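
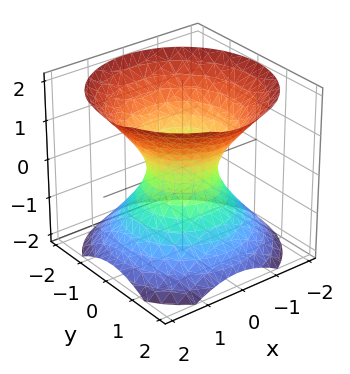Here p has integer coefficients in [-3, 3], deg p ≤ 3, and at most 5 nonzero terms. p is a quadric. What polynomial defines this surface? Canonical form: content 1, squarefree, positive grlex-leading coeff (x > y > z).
1. deg p = 2.
2. Symmetries: it's symmetric under z → −z, forcing even powers of z; the surface is invariant under rotation about z: p = q(x² + y², z).
3. Checking where it meets the axes: it misses every integer gridline on the z-axis; a circular section at z = 0 has radius between 0 and 1.
4. Fitting integer coefficients to these (and the overall shape) gives p.

3*x^2 + 3*y^2 - 3*z^2 - 2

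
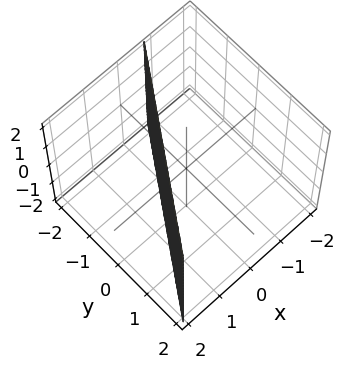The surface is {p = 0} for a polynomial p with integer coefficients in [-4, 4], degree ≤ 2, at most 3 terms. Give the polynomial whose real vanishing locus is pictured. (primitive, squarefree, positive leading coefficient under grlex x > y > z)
3*x - 2*y - 2

The degree is 1 — the surface is flat (a plane).
From the visible intercepts: the surface avoids every integer z-axis point in the box; it meets the y-axis at y = -1 (among the integer gridlines).
Assembling these constraints gives the stated polynomial.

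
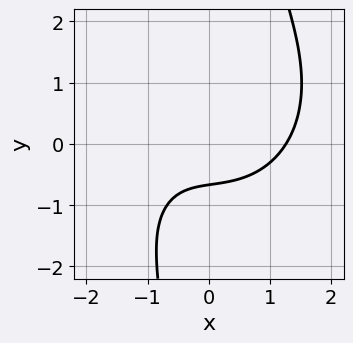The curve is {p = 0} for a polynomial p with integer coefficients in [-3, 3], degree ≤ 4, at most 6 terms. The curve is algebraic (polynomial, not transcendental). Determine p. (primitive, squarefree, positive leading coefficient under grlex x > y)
1. The degree is 3 — no degree-2 curve has this shape.
2. Putting this together gives p.

x^3 + x*y^2 - 3*y - 2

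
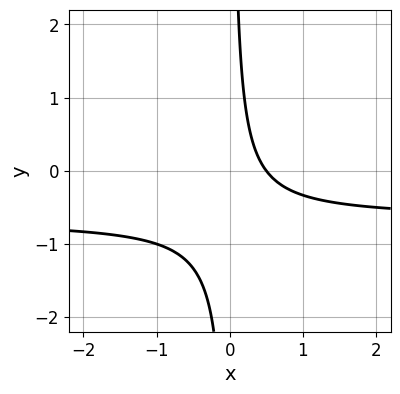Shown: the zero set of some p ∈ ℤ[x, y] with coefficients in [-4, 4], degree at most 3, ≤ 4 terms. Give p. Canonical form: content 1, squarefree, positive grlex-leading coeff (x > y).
3*x*y + 2*x - 1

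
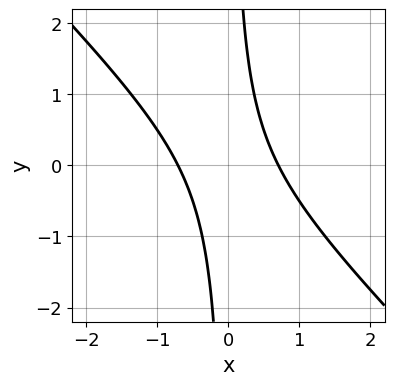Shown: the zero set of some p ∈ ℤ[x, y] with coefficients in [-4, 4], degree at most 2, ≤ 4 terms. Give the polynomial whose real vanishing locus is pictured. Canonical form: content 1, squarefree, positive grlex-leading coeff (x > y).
(a) The degree is 2 — a generic line meets the curve in up to 2 points.
(b) Reading off the gridlines: it misses every integer gridline on the y-axis.
(c) Solving for integer coefficients yields p as stated.

2*x^2 + 2*x*y - 1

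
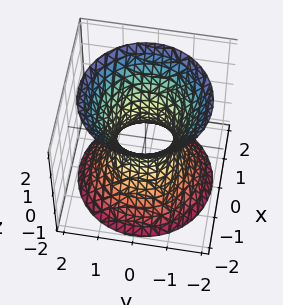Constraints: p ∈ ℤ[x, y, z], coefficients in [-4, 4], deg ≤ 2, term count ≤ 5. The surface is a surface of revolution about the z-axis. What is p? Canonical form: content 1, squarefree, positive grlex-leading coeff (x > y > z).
First, deg p = 2.
Then, symmetries: the surface is invariant under rotation about z: p = q(x² + y², z).
Then, from the visible intercepts: a circular section at z = -1 has radius between 1 and 2; it misses every integer gridline on the z-axis.
Finally, matching integer coefficients to the picture gives p.

3*x^2 + 3*y^2 - 2*z^2 - 2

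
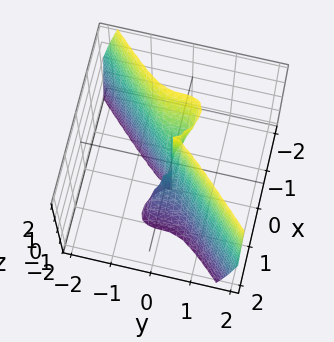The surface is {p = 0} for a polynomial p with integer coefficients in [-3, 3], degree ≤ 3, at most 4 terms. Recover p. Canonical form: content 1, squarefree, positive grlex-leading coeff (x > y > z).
First, degree: a generic line meets the surface in up to 3 points, so deg p = 3.
Then, observable constraints: one x-axis crossing is at x = 0; the visible z-axis segment lies entirely on the surface; it meets the y-axis at y = 0 (among the integer gridlines).
Finally, fitting integer coefficients to these (and the overall shape) gives p.

2*x^3 + x^2*z - 2*y^3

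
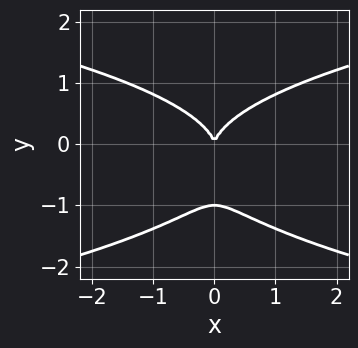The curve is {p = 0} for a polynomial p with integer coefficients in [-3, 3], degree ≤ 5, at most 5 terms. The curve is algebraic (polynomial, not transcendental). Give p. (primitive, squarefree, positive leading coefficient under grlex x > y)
First, deg p = 4. A generic line meets the curve in up to 4 points.
Then, symmetries: mirror symmetry x ↦ −x ⇒ only even powers of x.
Then, from the visible intercepts: it crosses the x-axis at the gridline x = 0; the y-axis gridline crossings are at y ∈ {-1, 0}.
Finally, the integer polynomial consistent with all of this is the stated p.

y^4 + y^3 - x^2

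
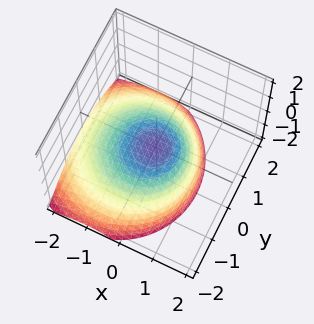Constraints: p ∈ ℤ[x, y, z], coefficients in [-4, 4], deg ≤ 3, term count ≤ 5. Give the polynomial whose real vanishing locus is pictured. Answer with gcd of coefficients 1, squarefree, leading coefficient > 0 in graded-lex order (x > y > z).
First, deg p = 2. The shape is more complex than any degree-1 surface.
Next, reading off the gridlines: one z-axis crossing is at z = 0; it crosses the x-axis at the gridline x = 0; it meets the y-axis at y = 0 (among the integer gridlines).
Finally, fitting integer coefficients to these (and the overall shape) gives p.

x^2 - x*z + y^2 + 2*z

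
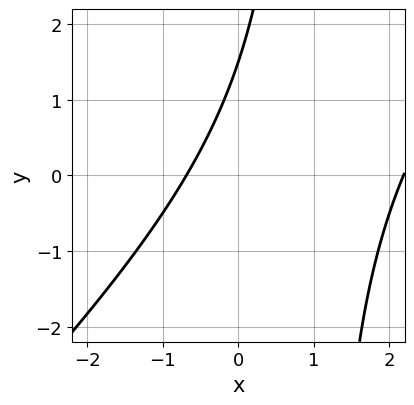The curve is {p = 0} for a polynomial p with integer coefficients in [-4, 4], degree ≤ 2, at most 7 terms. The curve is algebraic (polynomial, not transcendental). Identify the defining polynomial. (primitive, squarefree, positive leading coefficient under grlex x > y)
2*x^2 - 2*x*y - 3*x + 2*y - 3

The degree is 2 — no degree-1 curve has this shape.
The integer polynomial consistent with all of this is the stated p.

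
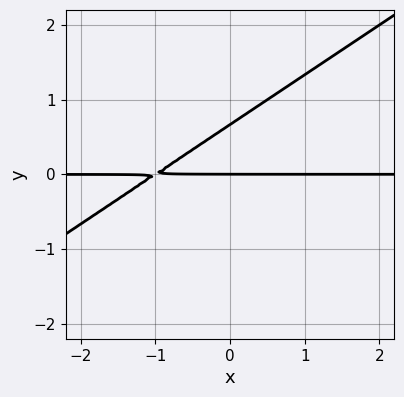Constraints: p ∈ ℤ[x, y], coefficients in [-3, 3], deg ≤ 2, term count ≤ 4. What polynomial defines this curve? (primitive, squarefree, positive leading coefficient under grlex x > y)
2*x*y - 3*y^2 + 2*y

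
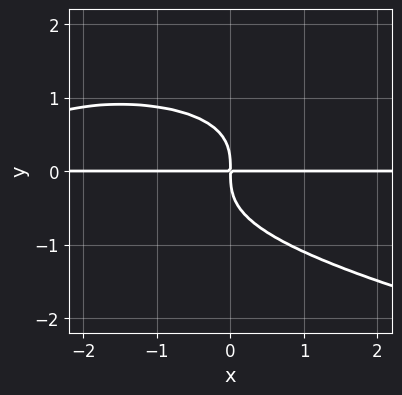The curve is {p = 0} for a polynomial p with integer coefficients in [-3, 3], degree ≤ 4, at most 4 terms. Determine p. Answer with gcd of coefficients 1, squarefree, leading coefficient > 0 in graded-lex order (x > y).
First, the degree is 4 — a generic line meets the curve in up to 4 points.
Next, observable constraints: every point of the x-axis in the box is on the curve.
Finally, matching integer coefficients to the picture gives p.

3*y^4 + x^2*y + 3*x*y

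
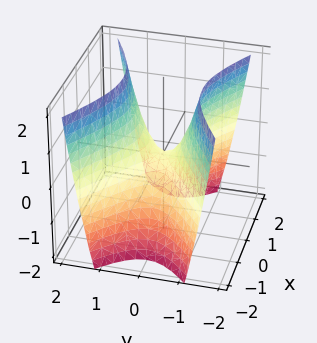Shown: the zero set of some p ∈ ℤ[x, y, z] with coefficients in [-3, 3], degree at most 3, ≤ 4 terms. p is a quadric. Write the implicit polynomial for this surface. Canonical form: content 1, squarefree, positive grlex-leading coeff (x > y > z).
x^2 - 2*y^2 + z

deg p = 2. A saddle surface; a quadric.
Symmetries: mirror symmetry x ↦ −x ⇒ only even powers of x; mirror symmetry y ↦ −y ⇒ only even powers of y.
Checking where it meets the axes: it crosses the x-axis at the gridline x = 0; it crosses the z-axis at the gridline z = 0; one y-axis crossing is at y = 0.
Fitting integer coefficients to these (and the overall shape) gives p.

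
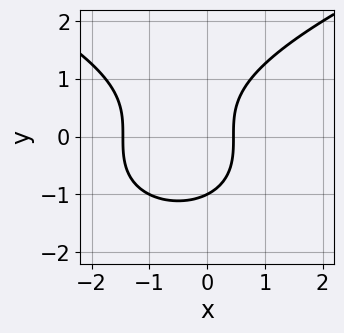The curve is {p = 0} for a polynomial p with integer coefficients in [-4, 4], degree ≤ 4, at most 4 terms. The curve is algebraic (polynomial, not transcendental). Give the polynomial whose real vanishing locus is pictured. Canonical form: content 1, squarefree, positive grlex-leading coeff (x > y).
2*y^3 - 3*x^2 - 3*x + 2

1. The degree is 3 — the shape is more complex than any degree-2 curve.
2. Observable constraints: it crosses the y-axis at the gridline y = -1.
3. Fitting integer coefficients to these (and the overall shape) gives p.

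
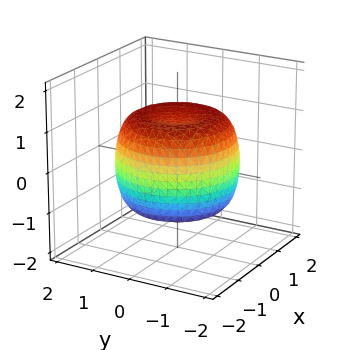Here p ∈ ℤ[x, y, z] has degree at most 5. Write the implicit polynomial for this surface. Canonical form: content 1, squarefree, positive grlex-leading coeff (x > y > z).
2*x^4 + 4*x^2*y^2 + 2*y^4 - 3*x^2 - 3*y^2 + 3*z^2 - 3

deg p = 4. The shape is more complex than any degree-3 surface.
Symmetries: rotational symmetry about the z-axis ⇒ p depends on x, y only through x² + y².
Against the integer gridlines: a circular section at z = 1 has radius between 1 and 2; the z-axis gridline crossings are at z ∈ {-1, 1}.
Matching integer coefficients to the picture gives p.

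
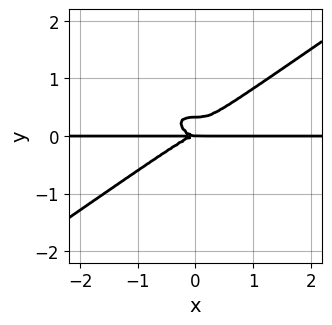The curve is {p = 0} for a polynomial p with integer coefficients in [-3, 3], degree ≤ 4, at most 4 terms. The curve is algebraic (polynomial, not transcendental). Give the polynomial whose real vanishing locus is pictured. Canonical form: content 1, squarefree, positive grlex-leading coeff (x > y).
(a) deg p = 4.
(b) Observable constraints: it meets the y-axis at y = 0 (among the integer gridlines); the visible x-axis segment lies entirely on the curve.
(c) Solving for integer coefficients yields p as stated.

x^3*y - 3*y^4 + y^3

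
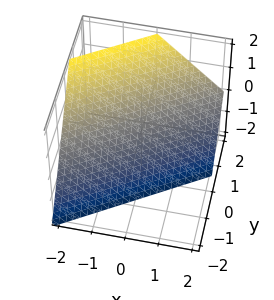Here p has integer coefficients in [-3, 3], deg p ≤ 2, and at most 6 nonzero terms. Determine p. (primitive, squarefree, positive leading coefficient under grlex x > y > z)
The degree is 1 — the surface is flat (a plane).
Checking where it meets the axes: it crosses the x-axis at the gridline x = -1; one z-axis crossing is at z = -1.
Assembling these constraints gives the stated polynomial.

2*x - 3*y + 2*z + 2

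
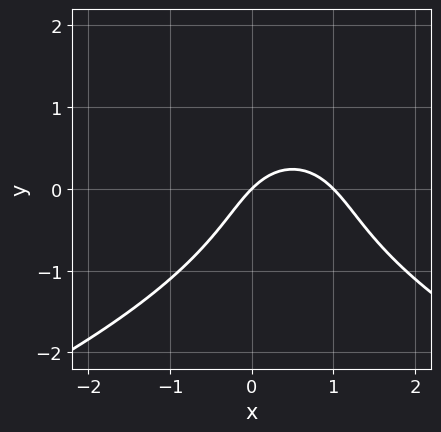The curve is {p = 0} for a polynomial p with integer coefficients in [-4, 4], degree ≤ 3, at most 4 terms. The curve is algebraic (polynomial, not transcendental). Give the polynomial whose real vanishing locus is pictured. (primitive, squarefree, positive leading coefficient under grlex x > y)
2*y^3 + 3*x^2 - 3*x + 3*y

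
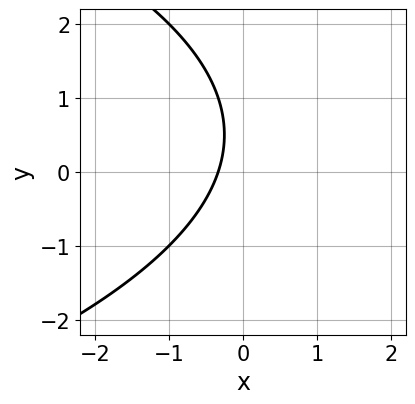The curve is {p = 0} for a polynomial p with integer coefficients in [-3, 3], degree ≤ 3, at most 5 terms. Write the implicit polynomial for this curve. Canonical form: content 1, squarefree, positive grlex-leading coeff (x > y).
y^2 + 3*x - y + 1

(a) Degree: a generic line meets the curve in up to 2 points, so deg p = 2.
(b) Checking where it meets the axes: no y-intercept at any integer in the box.
(c) Assembling these constraints gives the stated polynomial.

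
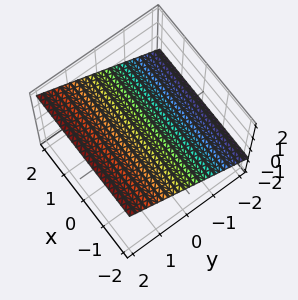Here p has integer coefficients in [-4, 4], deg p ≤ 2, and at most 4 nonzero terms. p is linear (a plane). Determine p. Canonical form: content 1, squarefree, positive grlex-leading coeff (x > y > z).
2*y - 3*z + 2

1. deg p = 1.
2. Reading off the gridlines: one y-axis crossing is at y = -1; the surface avoids every integer x-axis point in the box.
3. Assembling these constraints gives the stated polynomial.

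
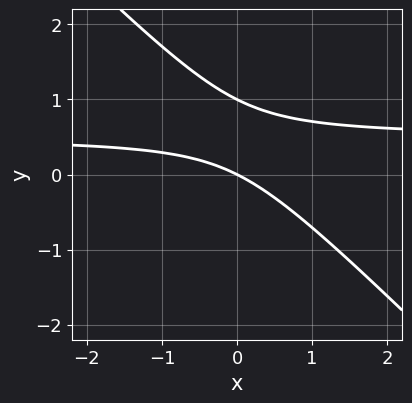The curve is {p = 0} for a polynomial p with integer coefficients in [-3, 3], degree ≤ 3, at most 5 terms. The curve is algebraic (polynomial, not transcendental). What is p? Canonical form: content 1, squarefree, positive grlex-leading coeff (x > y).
2*x*y + 2*y^2 - x - 2*y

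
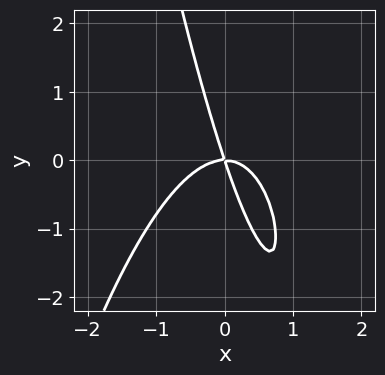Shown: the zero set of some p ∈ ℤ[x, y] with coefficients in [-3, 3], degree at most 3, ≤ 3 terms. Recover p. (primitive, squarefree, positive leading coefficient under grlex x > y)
(a) deg p = 3. The shape is more complex than any degree-2 curve.
(b) From the visible intercepts: it crosses the y-axis at the gridline y = 0; it meets the x-axis at x = 0 (among the integer gridlines).
(c) Putting this together gives p.

3*x^3 + 3*x*y + y^2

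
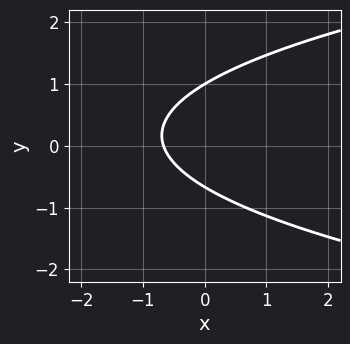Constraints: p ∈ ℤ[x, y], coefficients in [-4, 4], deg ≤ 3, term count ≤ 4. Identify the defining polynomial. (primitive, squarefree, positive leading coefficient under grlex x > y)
(a) The degree is 2 — a generic line meets the curve in up to 2 points.
(b) From the axis intercepts and sections: it crosses the y-axis at the gridline y = 1.
(c) Matching integer coefficients to the picture gives p.

3*y^2 - 3*x - y - 2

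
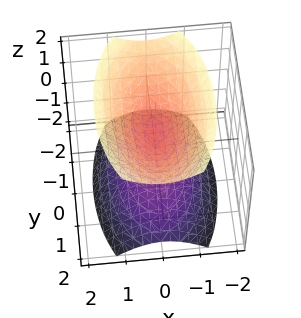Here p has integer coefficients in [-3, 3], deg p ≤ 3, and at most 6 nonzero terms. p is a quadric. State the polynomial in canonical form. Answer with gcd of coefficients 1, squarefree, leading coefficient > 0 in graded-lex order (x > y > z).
3*x^2 + y^2 - 2*z^2 + 1

(a) There are 2 components. They look like related sheets of one shape, so recover p as a whole.
(b) deg p = 2. Two sheets facing apart; a quadric.
(c) Symmetries: mirror symmetry x ↦ −x ⇒ only even powers of x; it's symmetric under z → −z, forcing even powers of z; the y ↦ −y reflection is a symmetry, so y appears only in even powers.
(d) Checking where it meets the axes: no y-intercept at any integer in the box; no x-intercept at any integer in the box.
(e) Fitting integer coefficients to these (and the overall shape) gives p.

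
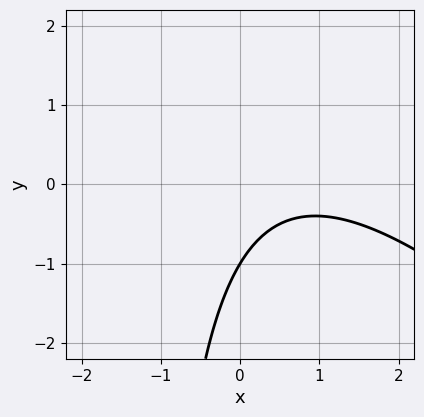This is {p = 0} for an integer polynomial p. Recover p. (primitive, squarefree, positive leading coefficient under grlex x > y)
1. Degree: a generic line meets the curve in up to 2 points, so deg p = 2.
2. Reading off the gridlines: it crosses the y-axis at the gridline y = -1; it misses every integer gridline on the x-axis.
3. Assembling these constraints gives the stated polynomial.

2*x^2 + 2*x*y - 3*x + 3*y + 3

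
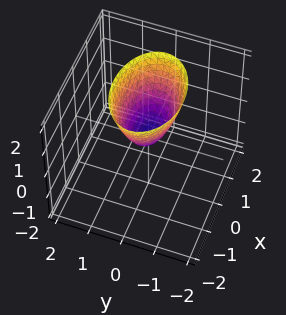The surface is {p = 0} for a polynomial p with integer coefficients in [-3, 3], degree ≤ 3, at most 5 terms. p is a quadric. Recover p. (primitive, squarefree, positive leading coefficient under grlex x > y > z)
x^2 + 2*y^2 - z

Degree: a single bowl opening along one axis; a quadric, so deg p = 2.
Symmetries: it's symmetric under y → −y, forcing even powers of y; the x ↦ −x reflection is a symmetry, so x appears only in even powers.
Checking where it meets the axes: one y-axis crossing is at y = 0; one x-axis crossing is at x = 0.
These observations pin down the coefficients.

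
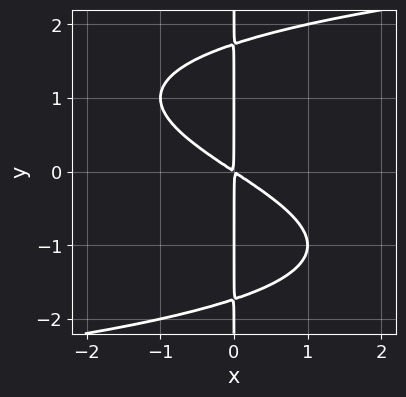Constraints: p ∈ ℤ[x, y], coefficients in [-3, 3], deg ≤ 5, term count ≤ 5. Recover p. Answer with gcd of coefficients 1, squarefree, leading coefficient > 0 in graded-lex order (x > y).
First, the degree is 4 — no degree-3 curve has this shape.
Then, checking where it meets the axes: every point of the y-axis in the box is on the curve.
Finally, putting this together gives p.

x*y^3 - 2*x^2 - 3*x*y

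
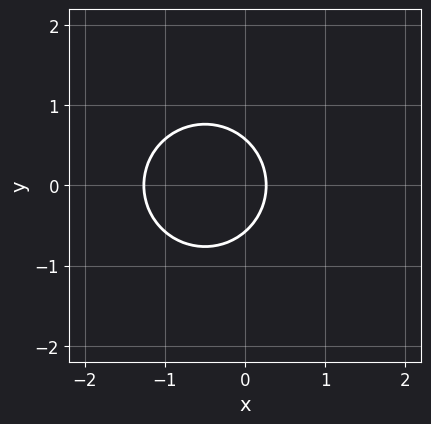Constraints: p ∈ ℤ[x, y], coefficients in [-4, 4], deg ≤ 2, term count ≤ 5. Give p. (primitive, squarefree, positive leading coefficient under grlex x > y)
3*x^2 + 3*y^2 + 3*x - 1

(a) deg p = 2.
(b) Symmetries: the y ↦ −y reflection is a symmetry, so y appears only in even powers.
(c) Matching integer coefficients to the picture gives p.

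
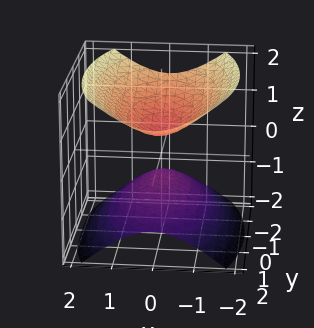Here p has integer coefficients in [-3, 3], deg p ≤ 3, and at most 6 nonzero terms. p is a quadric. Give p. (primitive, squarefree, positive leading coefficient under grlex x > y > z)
3*x^2 + y^2 - 3*z^2 + 1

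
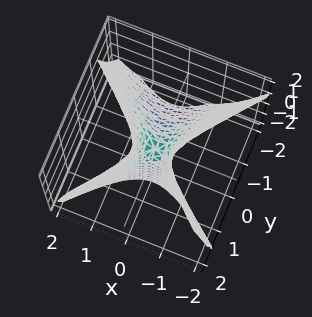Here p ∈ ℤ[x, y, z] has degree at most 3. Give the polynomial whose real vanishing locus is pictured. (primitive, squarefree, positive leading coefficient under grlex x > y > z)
3*x^2 + x*y - 3*y^2 + 2*y*z - z

(a) deg p = 2.
(b) Checking where it meets the axes: it crosses the y-axis at the gridline y = 0; one x-axis crossing is at x = 0.
(c) Together with the visible shape, these determine p as stated.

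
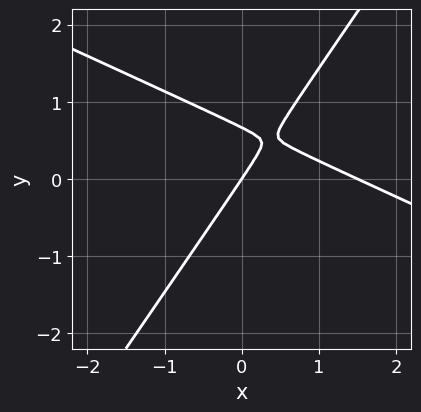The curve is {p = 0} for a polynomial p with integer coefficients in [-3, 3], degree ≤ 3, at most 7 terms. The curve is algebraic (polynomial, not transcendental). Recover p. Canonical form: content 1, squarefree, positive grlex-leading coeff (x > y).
2*x^2 + 3*x*y - 3*y^2 - 3*x + 2*y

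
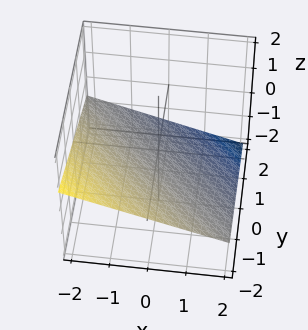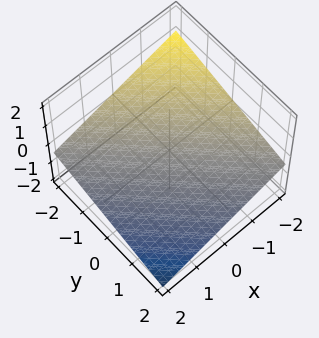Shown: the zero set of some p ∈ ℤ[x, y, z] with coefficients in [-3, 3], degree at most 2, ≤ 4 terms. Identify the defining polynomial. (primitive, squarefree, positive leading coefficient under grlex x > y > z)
The degree is 1 — every cross-section is a straight line — this is a plane.
Observable constraints: it meets the x-axis at x = -2 (among the integer gridlines); it meets the y-axis at y = -2 (among the integer gridlines).
The integer polynomial consistent with all of this is the stated p.

x + y + 3*z + 2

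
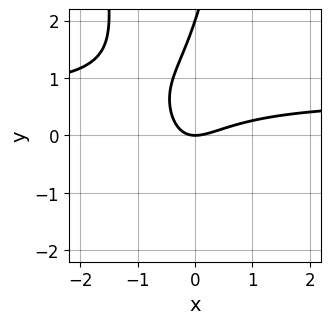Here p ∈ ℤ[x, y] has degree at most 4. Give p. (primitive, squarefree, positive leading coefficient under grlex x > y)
3*x^2*y - 2*x^2 + 3*x*y - y^2 + 2*y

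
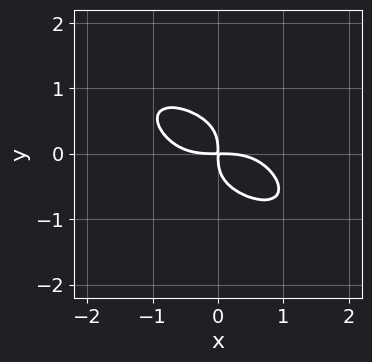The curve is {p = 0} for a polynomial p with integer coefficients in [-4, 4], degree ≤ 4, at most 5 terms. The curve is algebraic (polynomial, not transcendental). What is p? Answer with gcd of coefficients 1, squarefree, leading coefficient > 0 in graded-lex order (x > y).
x^4 + 3*y^4 + 2*x*y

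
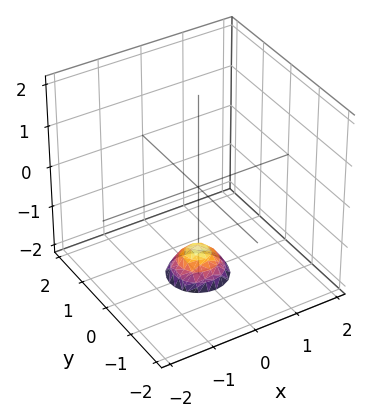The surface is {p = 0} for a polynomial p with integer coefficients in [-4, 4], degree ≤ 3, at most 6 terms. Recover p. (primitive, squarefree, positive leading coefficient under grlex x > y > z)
deg p = 2.
Symmetries: the z-axis is an axis of rotation, so x and y enter only as x² + y².
Observable constraints: no y-intercept at any integer in the box; a circular section at z = -2 has radius between 0 and 1.
Fitting integer coefficients to these (and the overall shape) gives p.

3*x^2 + 3*y^2 + 2*z + 3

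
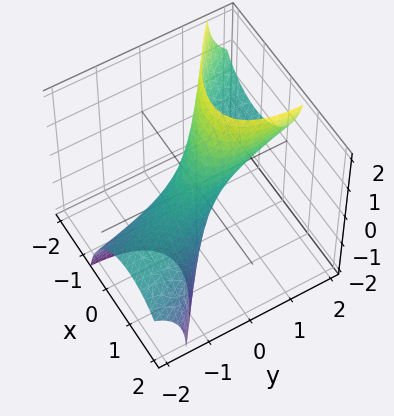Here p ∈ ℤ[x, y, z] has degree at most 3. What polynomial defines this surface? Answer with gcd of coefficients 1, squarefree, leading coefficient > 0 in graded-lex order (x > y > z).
3*x^2 + 3*x*y + y^2 - 3*y*z + z^2 - 1

Degree: no degree-1 surface has this shape, so deg p = 2.
Against the integer gridlines: the y-axis gridline crossings are at y ∈ {-1, 1}; among the integer gridlines, it crosses the z-axis at z ∈ {-1, 1}.
Matching integer coefficients to the picture gives p.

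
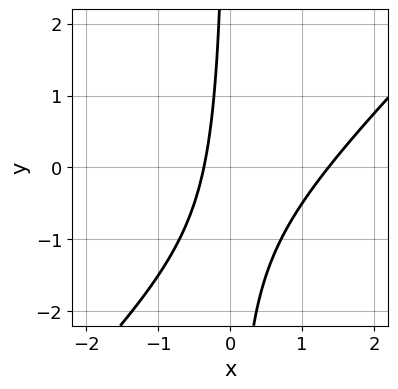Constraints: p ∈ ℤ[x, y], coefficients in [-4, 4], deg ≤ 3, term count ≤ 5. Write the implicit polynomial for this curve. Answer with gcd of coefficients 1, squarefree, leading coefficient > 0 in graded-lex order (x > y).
Degree: a generic line meets the curve in up to 2 points, so deg p = 2.
From the visible intercepts: no y-intercept at any integer in the box.
Assembling these constraints gives the stated polynomial.

2*x^2 - 2*x*y - 2*x - 1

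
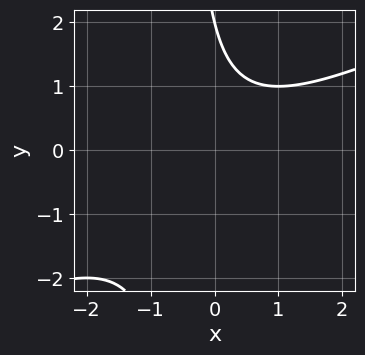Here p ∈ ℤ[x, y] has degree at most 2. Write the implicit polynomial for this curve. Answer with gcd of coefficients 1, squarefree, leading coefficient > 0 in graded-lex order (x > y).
x^2 - 2*x*y - y + 2

The degree is 2 — the shape is more complex than any degree-1 curve.
Observable constraints: it misses every integer gridline on the x-axis; it meets the y-axis at y = 2 (among the integer gridlines).
Putting this together gives p.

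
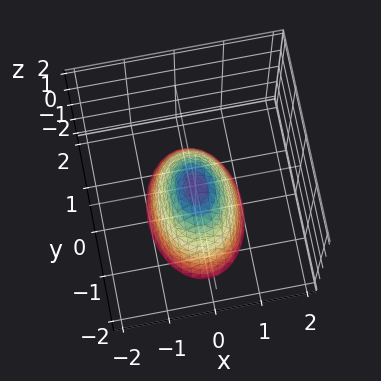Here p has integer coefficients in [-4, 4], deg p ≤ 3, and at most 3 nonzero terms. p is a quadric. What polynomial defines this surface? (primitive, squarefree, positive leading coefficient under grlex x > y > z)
1. deg p = 2.
2. Symmetries: mirror symmetry x ↦ −x ⇒ only even powers of x; the y ↦ −y reflection is a symmetry, so y appears only in even powers.
3. Checking where it meets the axes: it meets the y-axis at y = 0 (among the integer gridlines); one x-axis crossing is at x = 0; it crosses the z-axis at the gridline z = 0.
4. Together with the visible shape, these determine p as stated.

2*x^2 + y^2 + z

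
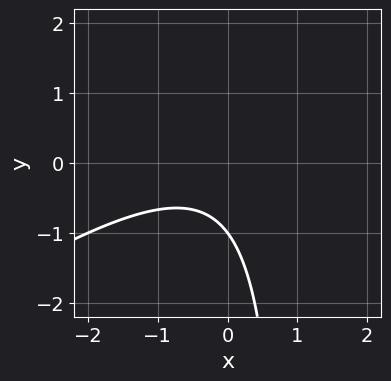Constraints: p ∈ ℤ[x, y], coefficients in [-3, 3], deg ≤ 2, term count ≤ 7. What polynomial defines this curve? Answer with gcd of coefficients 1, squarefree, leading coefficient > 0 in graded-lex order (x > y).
2*x^2 - 3*x*y + x + 3*y + 3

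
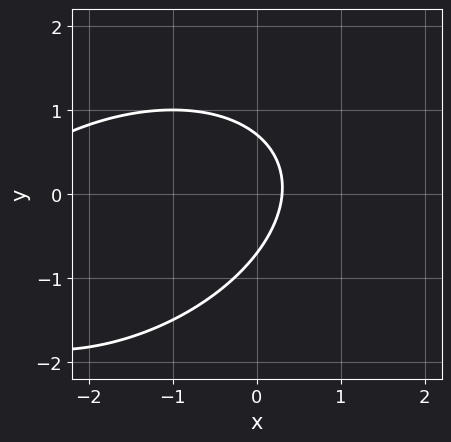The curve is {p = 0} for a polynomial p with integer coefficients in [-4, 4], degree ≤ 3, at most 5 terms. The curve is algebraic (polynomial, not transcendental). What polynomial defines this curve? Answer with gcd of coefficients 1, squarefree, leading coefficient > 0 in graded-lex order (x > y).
First, deg p = 2.
Finally, solving for integer coefficients yields p as stated.

x^2 - x*y + 2*y^2 + 3*x - 1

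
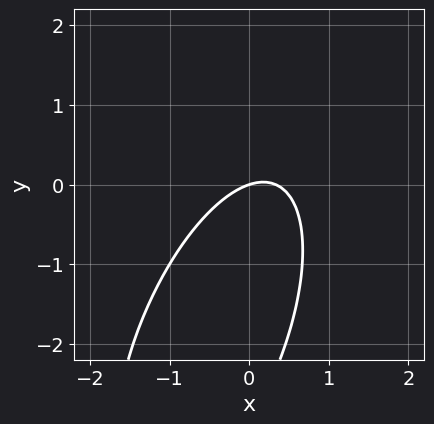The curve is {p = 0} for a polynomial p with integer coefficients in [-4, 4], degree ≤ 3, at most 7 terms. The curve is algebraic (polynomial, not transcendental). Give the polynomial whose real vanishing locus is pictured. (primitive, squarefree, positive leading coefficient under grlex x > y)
3*x^2 - 2*x*y + y^2 - x + 3*y

First, the degree is 2 — a generic line meets the curve in up to 2 points.
Next, from the axis intercepts and sections: it crosses the y-axis at the gridline y = 0; one x-axis crossing is at x = 0.
Finally, the integer polynomial consistent with all of this is the stated p.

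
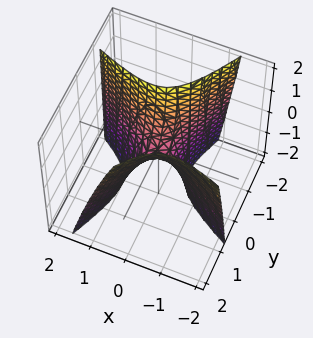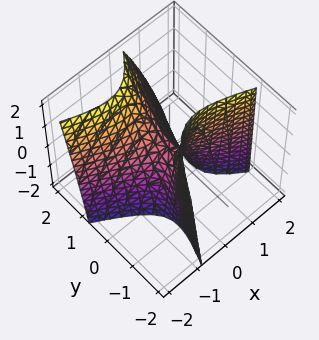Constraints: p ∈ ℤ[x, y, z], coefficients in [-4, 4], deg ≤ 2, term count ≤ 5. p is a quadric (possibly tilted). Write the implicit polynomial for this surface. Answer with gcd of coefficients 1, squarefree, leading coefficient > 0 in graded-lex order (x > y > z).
2*x^2 + 3*x*y - 2*y^2 + y*z + z

(a) Degree: a generic line meets the surface in up to 2 points, so deg p = 2.
(b) Against the integer gridlines: it crosses the y-axis at the gridline y = 0; one x-axis crossing is at x = 0; it meets the z-axis at z = 0 (among the integer gridlines).
(c) Assembling these constraints gives the stated polynomial.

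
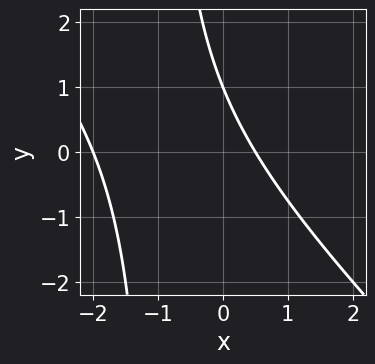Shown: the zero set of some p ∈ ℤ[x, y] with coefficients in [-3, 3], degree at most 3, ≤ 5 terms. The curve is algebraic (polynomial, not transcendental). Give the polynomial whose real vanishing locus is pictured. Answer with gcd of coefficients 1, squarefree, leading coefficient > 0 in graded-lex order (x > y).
2*x^2 + 2*x*y + 3*x + 2*y - 2

Degree: no degree-1 curve has this shape, so deg p = 2.
From the visible intercepts: one y-axis crossing is at y = 1; it crosses the x-axis at the gridline x = -2.
Matching integer coefficients to the picture gives p.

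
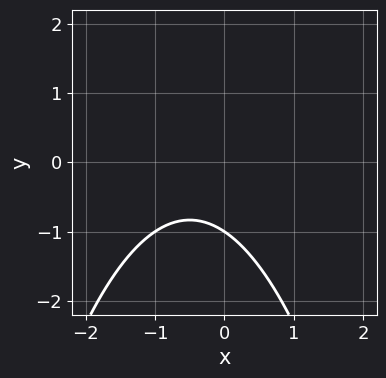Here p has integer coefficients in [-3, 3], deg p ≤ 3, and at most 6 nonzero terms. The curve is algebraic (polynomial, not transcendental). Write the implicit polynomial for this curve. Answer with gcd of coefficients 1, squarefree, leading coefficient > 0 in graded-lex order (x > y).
2*x^2 + 2*x + 3*y + 3

(a) Degree: a generic line meets the curve in up to 2 points, so deg p = 2.
(b) From the visible intercepts: one y-axis crossing is at y = -1; no x-intercept at any integer in the box.
(c) Together with the visible shape, these determine p as stated.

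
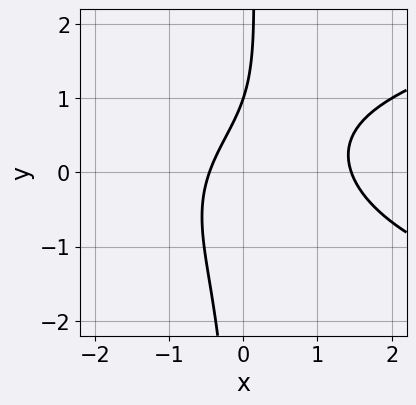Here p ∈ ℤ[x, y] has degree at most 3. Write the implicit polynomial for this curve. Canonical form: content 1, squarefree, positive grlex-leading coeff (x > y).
3*x*y^2 - 3*x^2 + 3*x - 2*y + 2

deg p = 3. A generic line meets the curve in up to 3 points.
Checking where it meets the axes: it meets the y-axis at y = 1 (among the integer gridlines).
Solving for integer coefficients yields p as stated.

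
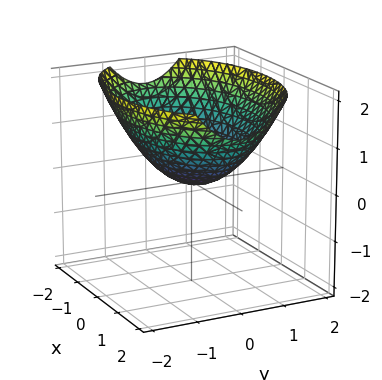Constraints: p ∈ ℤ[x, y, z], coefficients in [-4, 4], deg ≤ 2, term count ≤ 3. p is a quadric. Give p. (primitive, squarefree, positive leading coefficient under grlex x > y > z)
The degree is 2 — a paraboloid; a quadric.
Symmetries: it's symmetric under y → −y, forcing even powers of y; the x ↦ −x reflection is a symmetry, so x appears only in even powers.
Checking where it meets the axes: it meets the y-axis at y = 0 (among the integer gridlines); it crosses the x-axis at the gridline x = 0; it crosses the z-axis at the gridline z = 0.
These observations pin down the coefficients.

x^2 + 2*y^2 - 3*z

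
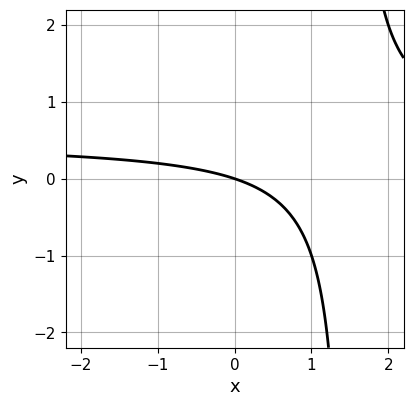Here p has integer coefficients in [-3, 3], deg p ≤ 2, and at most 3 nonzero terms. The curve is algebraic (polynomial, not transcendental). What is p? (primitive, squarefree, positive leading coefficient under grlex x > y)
First, the degree is 2 — no degree-1 curve has this shape.
Next, against the integer gridlines: one y-axis crossing is at y = 0; it crosses the x-axis at the gridline x = 0.
Finally, these observations pin down the coefficients.

2*x*y - x - 3*y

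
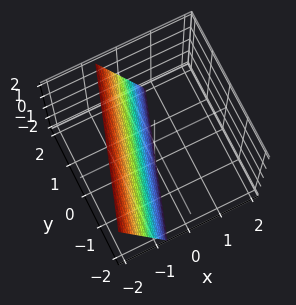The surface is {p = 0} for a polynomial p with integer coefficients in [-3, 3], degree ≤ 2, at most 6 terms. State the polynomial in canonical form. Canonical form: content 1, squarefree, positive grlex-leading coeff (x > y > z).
First, degree: every cross-section is a straight line — this is a plane, so deg p = 1.
Then, checking where it meets the axes: it crosses the z-axis at the gridline z = -2; it meets the y-axis at y = 2 (among the integer gridlines).
Finally, these observations pin down the coefficients.

3*x - y + z + 2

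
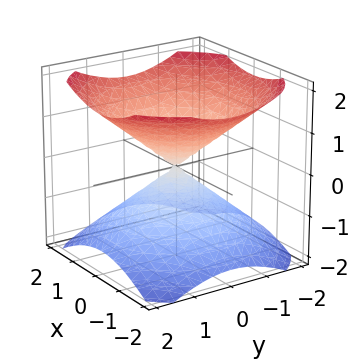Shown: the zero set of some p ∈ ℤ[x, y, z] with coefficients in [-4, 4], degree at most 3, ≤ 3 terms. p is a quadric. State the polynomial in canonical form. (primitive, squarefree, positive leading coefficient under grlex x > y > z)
2*x^2 + 2*y^2 - 3*z^2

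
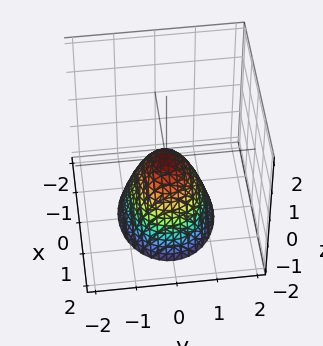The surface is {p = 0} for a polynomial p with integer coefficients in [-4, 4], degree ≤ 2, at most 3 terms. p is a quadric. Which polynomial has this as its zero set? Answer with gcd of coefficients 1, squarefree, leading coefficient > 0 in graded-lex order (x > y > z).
1. The degree is 2 — a paraboloid; a quadric.
2. Symmetries: mirror symmetry y ↦ −y ⇒ only even powers of y; mirror symmetry x ↦ −x ⇒ only even powers of x.
3. Against the integer gridlines: it crosses the z-axis at the gridline z = 0; it meets the y-axis at y = 0 (among the integer gridlines).
4. Putting this together gives p.

2*x^2 + 3*y^2 + 2*z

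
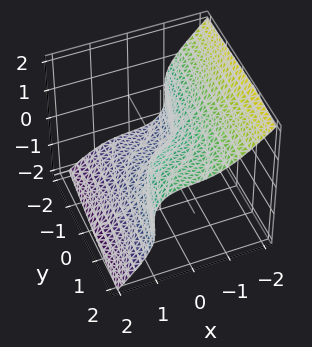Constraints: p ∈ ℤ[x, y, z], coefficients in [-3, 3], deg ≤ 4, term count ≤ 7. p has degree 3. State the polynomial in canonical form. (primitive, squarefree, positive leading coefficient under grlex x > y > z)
(a) Degree: a generic line meets the surface in up to 3 points, so deg p = 3.
(b) Against the integer gridlines: it crosses the y-axis at the gridline y = 0; it crosses the x-axis at the gridline x = 0; it meets the z-axis at z = 0 (among the integer gridlines).
(c) Fitting integer coefficients to these (and the overall shape) gives p.

3*x^3 + 3*z^3 + 2*z^2 + x - 2*y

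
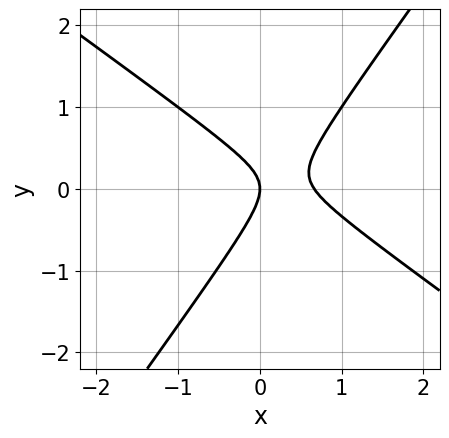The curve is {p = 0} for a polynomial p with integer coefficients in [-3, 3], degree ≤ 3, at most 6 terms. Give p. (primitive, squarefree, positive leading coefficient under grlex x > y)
3*x^2 + 2*x*y - 3*y^2 - 2*x

First, deg p = 2. A generic line meets the curve in up to 2 points.
Next, against the integer gridlines: it meets the x-axis at x = 0 (among the integer gridlines); it meets the y-axis at y = 0 (among the integer gridlines).
Finally, matching integer coefficients to the picture gives p.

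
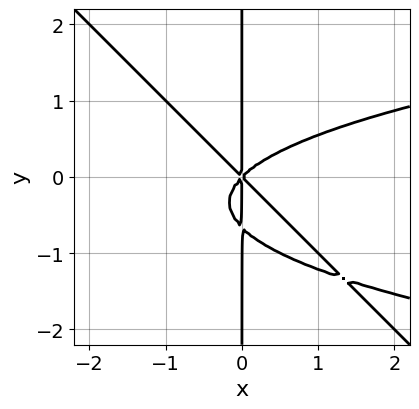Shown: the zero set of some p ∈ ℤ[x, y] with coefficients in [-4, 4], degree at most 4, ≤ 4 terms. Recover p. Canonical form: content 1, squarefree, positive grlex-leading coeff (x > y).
3*x^2*y^2 + 3*x*y^3 - 2*x^3 + 2*x*y^2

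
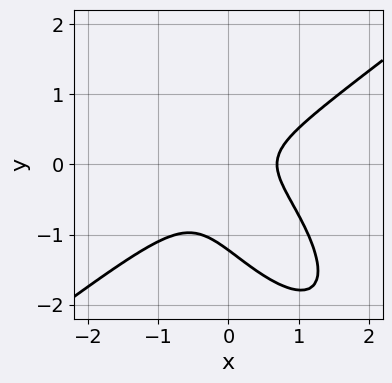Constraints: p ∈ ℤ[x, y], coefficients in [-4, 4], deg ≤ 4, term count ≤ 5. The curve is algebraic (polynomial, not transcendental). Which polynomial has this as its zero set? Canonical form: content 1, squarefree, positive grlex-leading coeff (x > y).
3*x^3 - 3*x*y^2 - 3*y^3 - 3*y^2 - 1

1. deg p = 3.
2. The integer polynomial consistent with all of this is the stated p.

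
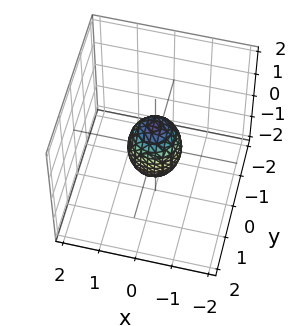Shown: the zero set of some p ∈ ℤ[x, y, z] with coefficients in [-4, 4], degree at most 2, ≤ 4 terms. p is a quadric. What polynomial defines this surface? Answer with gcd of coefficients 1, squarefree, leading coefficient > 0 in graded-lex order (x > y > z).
2*x^2 + 2*y^2 + z^2 - 1

Degree: bounded and convex; a quadric, so deg p = 2.
Symmetries: mirror symmetry z ↦ −z ⇒ only even powers of z; rotational symmetry about the z-axis ⇒ p depends on x, y only through x² + y².
From the axis intercepts and sections: among the integer gridlines, it crosses the z-axis at z ∈ {-1, 1}; a circular section at z = 0 has radius between 0 and 1.
Fitting integer coefficients to these (and the overall shape) gives p.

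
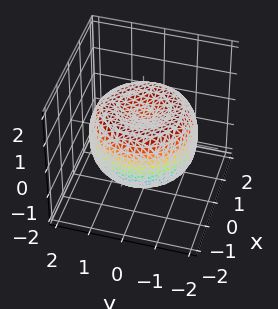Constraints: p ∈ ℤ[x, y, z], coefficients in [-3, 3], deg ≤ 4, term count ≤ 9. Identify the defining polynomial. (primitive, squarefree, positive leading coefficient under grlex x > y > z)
Degree: the shape is more complex than any degree-3 surface, so deg p = 4.
Symmetry: the surface is invariant under rotation about z: p = q(x² + y², z).
Observable constraints: a circular section at z = -1 has radius exactly 1.
Assembling these constraints gives the stated polynomial.

x^4 + 2*x^2*y^2 + y^4 - 2*x^2 - 2*y^2 + 2*z^2 - 1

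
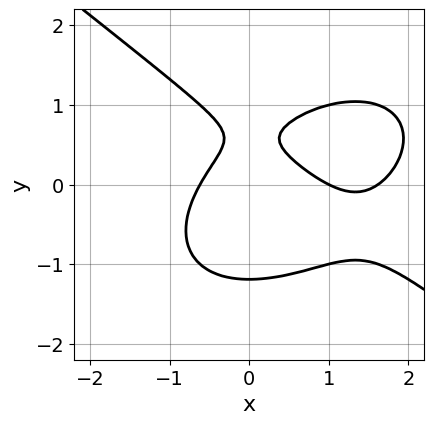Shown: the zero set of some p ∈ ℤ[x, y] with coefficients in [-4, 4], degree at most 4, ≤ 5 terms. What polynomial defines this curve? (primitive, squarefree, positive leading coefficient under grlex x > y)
x^3 + 2*y^3 - 2*x^2 - 2*y + 1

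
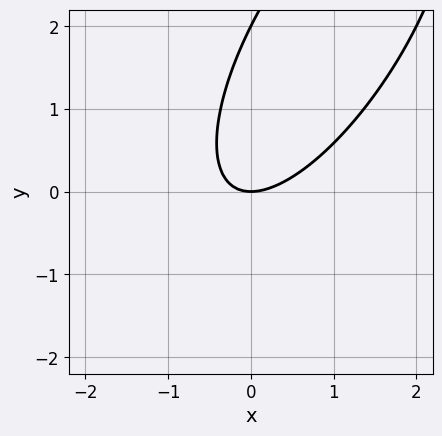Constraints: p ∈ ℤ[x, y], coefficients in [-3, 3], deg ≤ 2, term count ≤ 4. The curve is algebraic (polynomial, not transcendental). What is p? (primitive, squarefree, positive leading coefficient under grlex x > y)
The degree is 2 — no degree-1 curve has this shape.
Reading off the gridlines: the y-axis gridline crossings are at y ∈ {0, 2}; it crosses the x-axis at the gridline x = 0.
Assembling these constraints gives the stated polynomial.

2*x^2 - 2*x*y + y^2 - 2*y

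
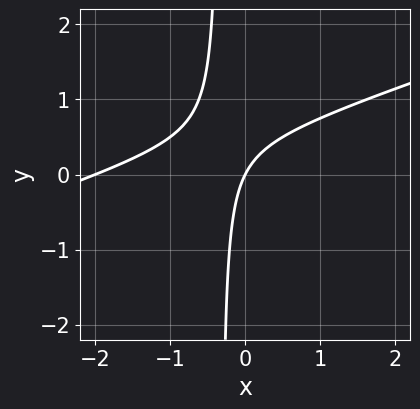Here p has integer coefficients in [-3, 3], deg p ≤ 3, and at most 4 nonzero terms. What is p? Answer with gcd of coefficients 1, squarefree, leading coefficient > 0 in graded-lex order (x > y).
First, the degree is 2 — a generic line meets the curve in up to 2 points.
Then, from the axis intercepts and sections: one y-axis crossing is at y = 0; the x-axis gridline crossings are at x ∈ {-2, 0}.
Finally, the integer polynomial consistent with all of this is the stated p.

x^2 - 3*x*y + 2*x - y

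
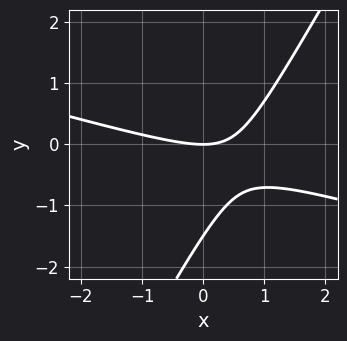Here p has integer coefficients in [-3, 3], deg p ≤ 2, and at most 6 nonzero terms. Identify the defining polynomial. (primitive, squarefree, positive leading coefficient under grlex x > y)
x^2 + 3*x*y - 2*y^2 - 3*y

deg p = 2.
From the axis intercepts and sections: it meets the x-axis at x = 0 (among the integer gridlines); it meets the y-axis at y = 0 (among the integer gridlines).
Fitting integer coefficients to these (and the overall shape) gives p.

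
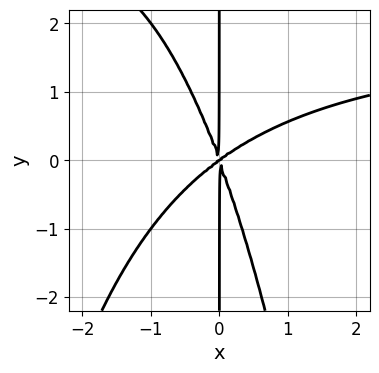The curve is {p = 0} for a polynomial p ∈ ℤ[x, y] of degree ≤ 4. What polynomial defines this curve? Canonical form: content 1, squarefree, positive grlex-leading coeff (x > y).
x^3*y - 2*x^3 + 2*x^2*y + x*y^2

(a) deg p = 4.
(b) From the visible intercepts: it meets the x-axis at x = 0 (among the integer gridlines); the visible y-axis segment lies entirely on the curve.
(c) The integer polynomial consistent with all of this is the stated p.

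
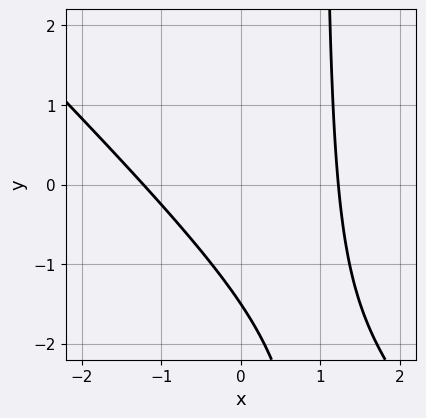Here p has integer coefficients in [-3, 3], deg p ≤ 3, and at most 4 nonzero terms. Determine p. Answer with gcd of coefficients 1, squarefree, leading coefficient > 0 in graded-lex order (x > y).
The degree is 2 — the shape is more complex than any degree-1 curve.
Matching integer coefficients to the picture gives p.

2*x^2 + 2*x*y - 2*y - 3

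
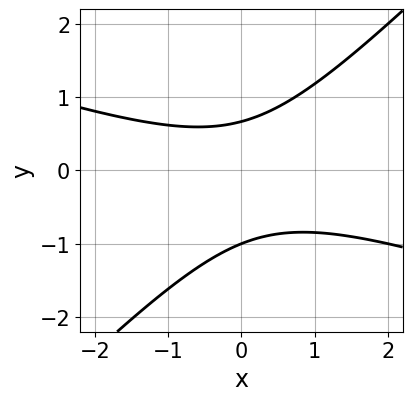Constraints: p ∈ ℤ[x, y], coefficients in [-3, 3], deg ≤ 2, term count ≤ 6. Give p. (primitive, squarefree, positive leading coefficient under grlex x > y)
x^2 + 2*x*y - 3*y^2 - y + 2

1. Degree: no degree-1 curve has this shape, so deg p = 2.
2. Observable constraints: no x-intercept at any integer in the box; it meets the y-axis at y = -1 (among the integer gridlines).
3. Fitting integer coefficients to these (and the overall shape) gives p.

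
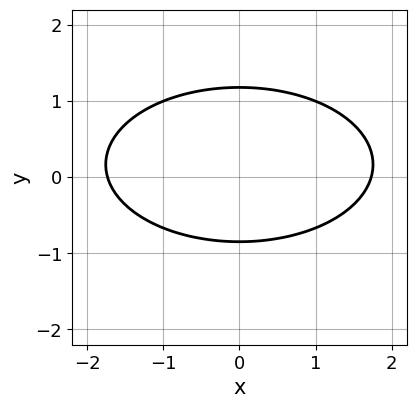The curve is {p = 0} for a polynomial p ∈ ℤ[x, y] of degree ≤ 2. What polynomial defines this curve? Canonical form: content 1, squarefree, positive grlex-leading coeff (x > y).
x^2 + 3*y^2 - y - 3

1. Degree: a generic line meets the curve in up to 2 points, so deg p = 2.
2. Symmetries: the x ↦ −x reflection is a symmetry, so x appears only in even powers.
3. Matching integer coefficients to the picture gives p.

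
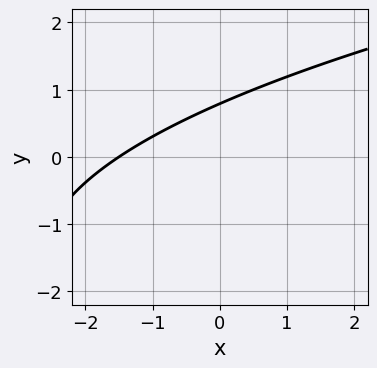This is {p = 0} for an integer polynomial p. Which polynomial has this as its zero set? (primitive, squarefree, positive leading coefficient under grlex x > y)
(a) Degree: no degree-1 curve has this shape, so deg p = 2.
(b) Putting this together gives p.

y^2 - 2*x + 3*y - 3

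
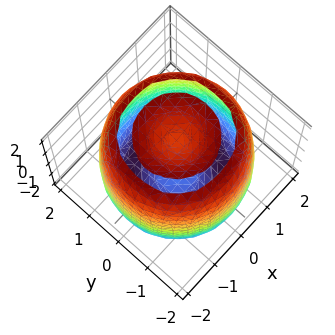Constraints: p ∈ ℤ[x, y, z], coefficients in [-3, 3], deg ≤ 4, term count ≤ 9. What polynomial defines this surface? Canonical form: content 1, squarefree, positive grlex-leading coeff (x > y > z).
1. The picture has 2 separate pieces.
2. The degree is 4 — a generic line meets the surface in up to 4 points.
3. Symmetries: rotational symmetry about the z-axis ⇒ p depends on x, y only through x² + y².
4. Checking where it meets the axes: a circular section at z = -1 has radius between 1 and 2.
5. Assembling these constraints gives the stated polynomial.

x^4 + 2*x^2*y^2 + y^4 - 3*x^2 - 3*y^2 + z^2 - 2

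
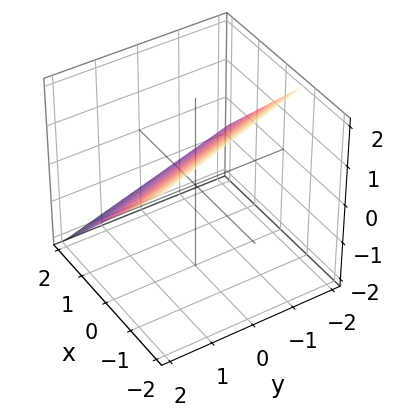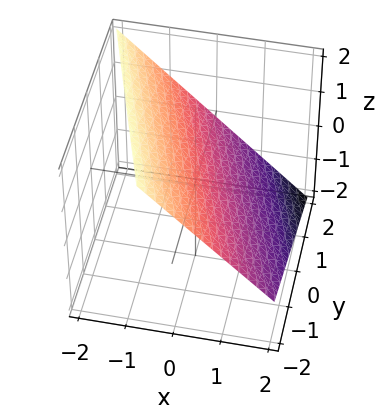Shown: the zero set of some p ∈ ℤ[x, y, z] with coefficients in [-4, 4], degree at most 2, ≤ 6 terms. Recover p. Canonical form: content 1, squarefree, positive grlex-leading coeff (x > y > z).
First, deg p = 1. Every cross-section is a straight line — this is a plane.
Then, against the integer gridlines: it meets the y-axis at y = 2 (among the integer gridlines).
Finally, putting this together gives p.

3*x + y + 3*z - 2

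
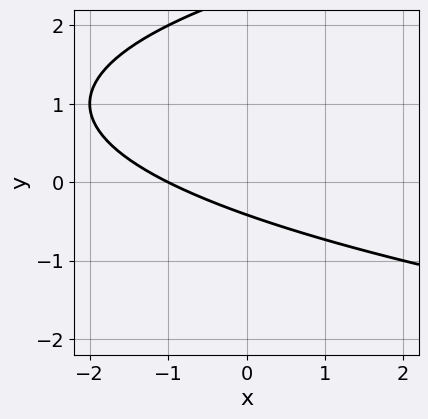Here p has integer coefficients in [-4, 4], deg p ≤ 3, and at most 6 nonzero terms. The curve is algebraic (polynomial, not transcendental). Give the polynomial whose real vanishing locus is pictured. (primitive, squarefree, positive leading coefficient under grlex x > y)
Degree: a generic line meets the curve in up to 2 points, so deg p = 2.
Checking where it meets the axes: it meets the x-axis at x = -1 (among the integer gridlines).
Fitting integer coefficients to these (and the overall shape) gives p.

y^2 - x - 2*y - 1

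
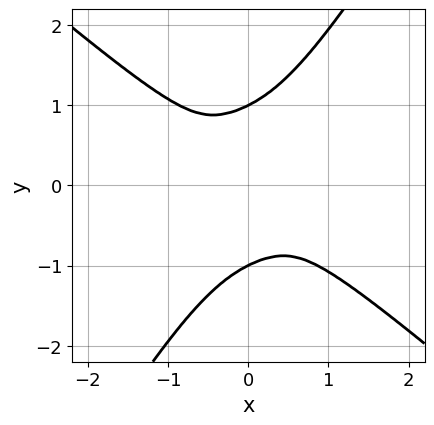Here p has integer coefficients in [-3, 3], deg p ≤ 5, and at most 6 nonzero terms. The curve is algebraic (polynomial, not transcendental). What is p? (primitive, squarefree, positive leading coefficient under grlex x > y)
2*x^4 + 2*x^2*y^2 + 3*x*y^3 - 3*y^4 + 3*y^2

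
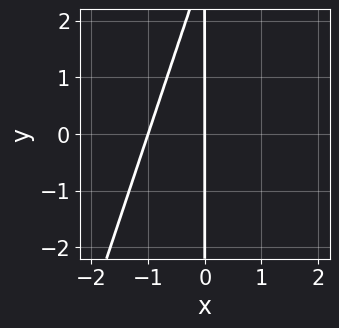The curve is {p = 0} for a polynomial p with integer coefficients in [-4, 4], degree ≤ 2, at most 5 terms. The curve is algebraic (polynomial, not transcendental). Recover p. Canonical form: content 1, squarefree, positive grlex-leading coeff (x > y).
3*x^2 - x*y + 3*x

(a) deg p = 2.
(b) From the visible intercepts: the visible y-axis segment lies entirely on the curve; the x-axis gridline crossings are at x ∈ {-1, 0}.
(c) Assembling these constraints gives the stated polynomial.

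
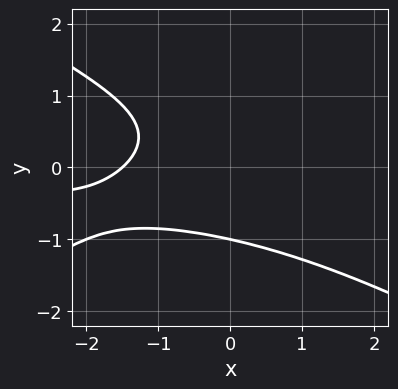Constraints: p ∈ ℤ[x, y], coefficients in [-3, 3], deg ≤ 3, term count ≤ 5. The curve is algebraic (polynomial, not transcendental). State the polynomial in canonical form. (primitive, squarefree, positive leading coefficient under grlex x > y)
First, the degree is 3 — the shape is more complex than any degree-2 curve.
Then, from the visible intercepts: one y-axis crossing is at y = -1.
Finally, assembling these constraints gives the stated polynomial.

x^2*y - 3*y^3 - 2*x - 3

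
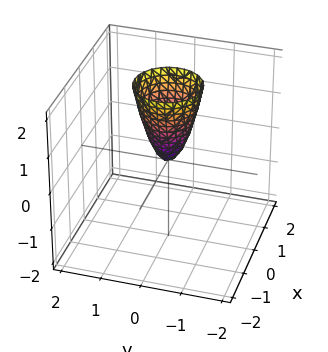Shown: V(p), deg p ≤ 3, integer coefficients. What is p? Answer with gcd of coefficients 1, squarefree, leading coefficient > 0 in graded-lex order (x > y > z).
(a) deg p = 2.
(b) Symmetry: the z-axis is an axis of rotation, so x and y enter only as x² + y².
(c) Against the integer gridlines: one z-axis crossing is at z = 0; a circular section at z = 1 has radius between 0 and 1; it meets the y-axis at y = 0 (among the integer gridlines).
(d) Assembling these constraints gives the stated polynomial.

3*x^2 + 3*y^2 - z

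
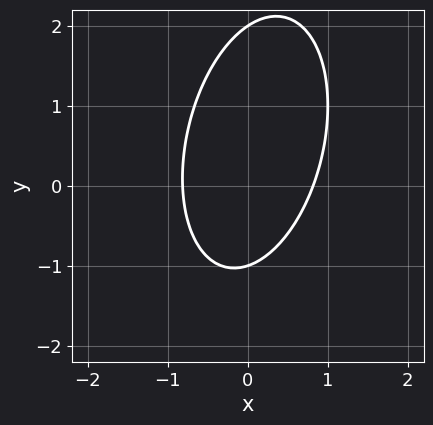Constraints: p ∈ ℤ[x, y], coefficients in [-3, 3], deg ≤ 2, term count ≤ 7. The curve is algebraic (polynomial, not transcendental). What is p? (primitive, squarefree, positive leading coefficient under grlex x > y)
3*x^2 - x*y + y^2 - y - 2

(a) The degree is 2 — the shape is more complex than any degree-1 curve.
(b) Checking where it meets the axes: among the integer gridlines, it crosses the y-axis at y ∈ {-1, 2}.
(c) Solving for integer coefficients yields p as stated.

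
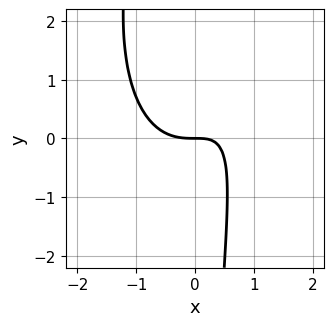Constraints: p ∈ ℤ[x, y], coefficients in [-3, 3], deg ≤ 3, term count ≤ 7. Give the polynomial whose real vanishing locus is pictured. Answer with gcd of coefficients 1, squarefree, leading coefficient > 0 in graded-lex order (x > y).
3*x^3 - x^2*y + x*y^2 - 3*x*y + 3*y

deg p = 3. The shape is more complex than any degree-2 curve.
From the visible intercepts: it meets the x-axis at x = 0 (among the integer gridlines); it meets the y-axis at y = 0 (among the integer gridlines).
Putting this together gives p.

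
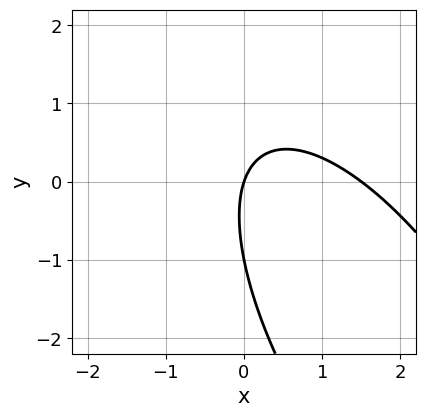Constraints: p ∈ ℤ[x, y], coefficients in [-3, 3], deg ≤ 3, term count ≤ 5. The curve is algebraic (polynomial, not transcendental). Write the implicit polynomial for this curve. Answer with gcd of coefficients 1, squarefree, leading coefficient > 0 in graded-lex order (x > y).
2*x^2 + 2*x*y + y^2 - 3*x + y

(a) deg p = 2. No degree-1 curve has this shape.
(b) From the visible intercepts: the y-axis gridline crossings are at y ∈ {-1, 0}; it meets the x-axis at x = 0 (among the integer gridlines).
(c) Assembling these constraints gives the stated polynomial.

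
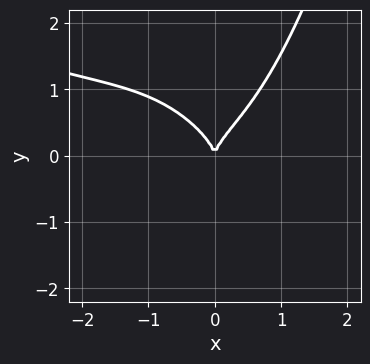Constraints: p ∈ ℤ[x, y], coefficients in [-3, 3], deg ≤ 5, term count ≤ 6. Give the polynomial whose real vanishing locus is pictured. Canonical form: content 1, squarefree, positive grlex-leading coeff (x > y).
x^4 + 3*x^3*y + x^2*y^2 - 3*y^3 + 3*x^2

Degree: a generic line meets the curve in up to 4 points, so deg p = 4.
Reading off the gridlines: it crosses the x-axis at the gridline x = 0; it meets the y-axis at y = 0 (among the integer gridlines).
Matching integer coefficients to the picture gives p.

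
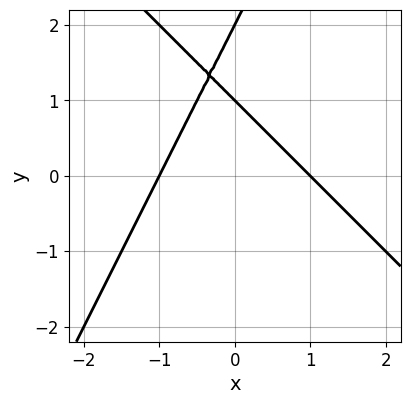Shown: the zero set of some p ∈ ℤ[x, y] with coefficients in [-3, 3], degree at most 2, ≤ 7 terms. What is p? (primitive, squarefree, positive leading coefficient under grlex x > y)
2*x^2 + x*y - y^2 + 3*y - 2

Degree: no degree-1 curve has this shape, so deg p = 2.
Checking where it meets the axes: among the integer gridlines, it crosses the y-axis at y ∈ {1, 2}; the x-axis gridline crossings are at x ∈ {-1, 1}.
Together with the visible shape, these determine p as stated.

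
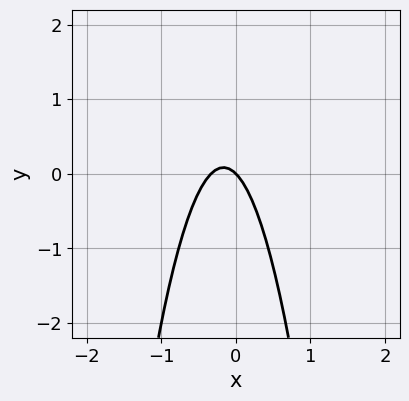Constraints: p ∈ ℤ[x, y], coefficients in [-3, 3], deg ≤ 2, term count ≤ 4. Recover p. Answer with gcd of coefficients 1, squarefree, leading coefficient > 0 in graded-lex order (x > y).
deg p = 2. No degree-1 curve has this shape.
Checking where it meets the axes: it crosses the y-axis at the gridline y = 0; one x-axis crossing is at x = 0.
These observations pin down the coefficients.

3*x^2 + x + y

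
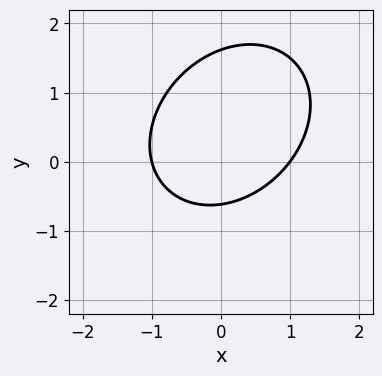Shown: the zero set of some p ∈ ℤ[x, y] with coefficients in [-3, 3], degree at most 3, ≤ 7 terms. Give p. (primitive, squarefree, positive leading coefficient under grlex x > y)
1. The degree is 2 — no degree-1 curve has this shape.
2. From the visible intercepts: the x-axis gridline crossings are at x ∈ {-1, 1}.
3. Matching integer coefficients to the picture gives p.

2*x^2 - x*y + 2*y^2 - 2*y - 2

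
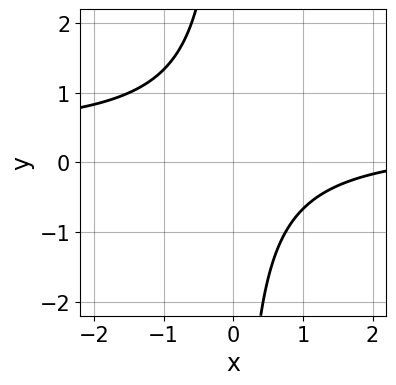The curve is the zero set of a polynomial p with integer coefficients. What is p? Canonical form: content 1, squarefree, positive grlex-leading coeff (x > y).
First, degree: no degree-1 curve has this shape, so deg p = 2.
Then, from the axis intercepts and sections: no x-intercept at any integer in the box; the curve avoids every integer y-axis point in the box.
Finally, together with the visible shape, these determine p as stated.

3*x*y - x + 3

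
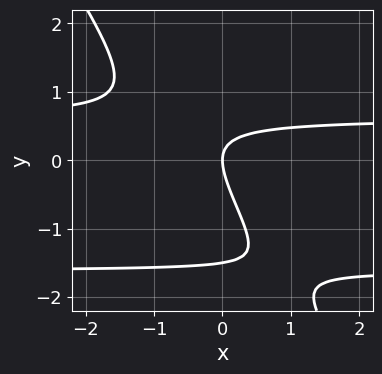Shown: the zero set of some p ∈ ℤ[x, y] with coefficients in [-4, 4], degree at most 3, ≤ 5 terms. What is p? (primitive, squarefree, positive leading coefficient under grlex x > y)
3*x*y^2 + 2*y^3 + 3*x*y + 3*y^2 - 3*x

The degree is 3 — the shape is more complex than any degree-2 curve.
Observable constraints: it crosses the y-axis at the gridline y = 0; it crosses the x-axis at the gridline x = 0.
Solving for integer coefficients yields p as stated.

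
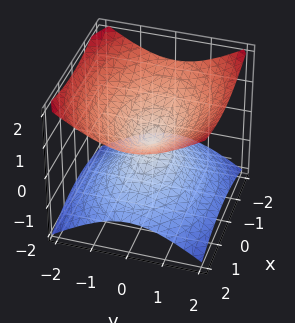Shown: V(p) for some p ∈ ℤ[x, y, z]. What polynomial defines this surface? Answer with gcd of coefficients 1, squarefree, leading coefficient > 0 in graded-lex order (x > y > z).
x^2 + 2*y^2 - 3*z^2

First, the degree is 2 — two nappes meeting at a single point; a quadric.
Then, symmetries: the z ↦ −z reflection is a symmetry, so z appears only in even powers; it's symmetric under y → −y, forcing even powers of y; it's symmetric under x → −x, forcing even powers of x.
Next, from the axis intercepts and sections: it crosses the z-axis at the gridline z = 0; it meets the x-axis at x = 0 (among the integer gridlines); it meets the y-axis at y = 0 (among the integer gridlines).
Finally, putting this together gives p.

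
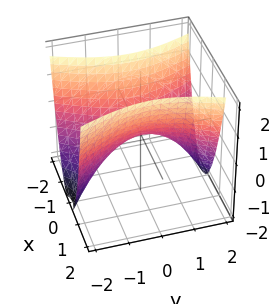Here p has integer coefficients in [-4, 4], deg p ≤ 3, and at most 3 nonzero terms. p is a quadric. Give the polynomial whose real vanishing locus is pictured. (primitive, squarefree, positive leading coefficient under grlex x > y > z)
The degree is 2 — a saddle surface; a quadric.
Symmetries: mirror symmetry y ↦ −y ⇒ only even powers of y; the x ↦ −x reflection is a symmetry, so x appears only in even powers.
Observable constraints: one x-axis crossing is at x = 0; it meets the y-axis at y = 0 (among the integer gridlines).
Putting this together gives p.

3*x^2 - y^2 - 2*z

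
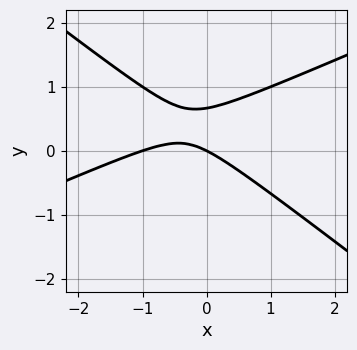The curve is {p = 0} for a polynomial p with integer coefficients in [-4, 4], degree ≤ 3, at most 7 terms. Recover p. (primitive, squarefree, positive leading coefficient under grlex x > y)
x^2 - x*y - 3*y^2 + x + 2*y

(a) Degree: the shape is more complex than any degree-1 curve, so deg p = 2.
(b) From the axis intercepts and sections: the x-axis gridline crossings are at x ∈ {-1, 0}; it meets the y-axis at y = 0 (among the integer gridlines).
(c) Assembling these constraints gives the stated polynomial.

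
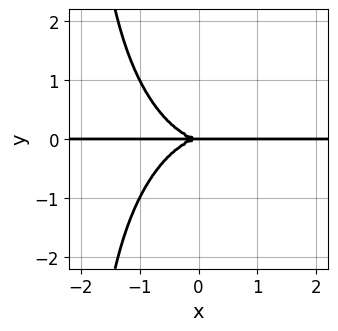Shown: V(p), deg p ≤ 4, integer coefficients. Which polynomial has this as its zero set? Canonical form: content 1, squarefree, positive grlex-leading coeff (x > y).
x^3*y + x*y^3 + 2*y^3

First, degree: no degree-3 curve has this shape, so deg p = 4.
Next, from the axis intercepts and sections: it meets the y-axis at y = 0 (among the integer gridlines); every point of the x-axis in the box is on the curve.
Finally, fitting integer coefficients to these (and the overall shape) gives p.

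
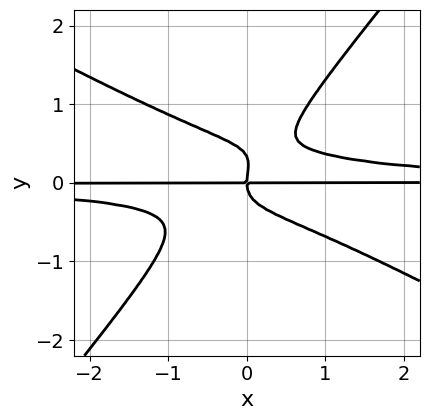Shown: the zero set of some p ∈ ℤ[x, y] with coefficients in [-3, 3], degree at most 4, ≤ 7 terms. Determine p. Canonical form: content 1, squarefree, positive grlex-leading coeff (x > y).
First, degree: the shape is more complex than any degree-3 curve, so deg p = 4.
Next, from the visible intercepts: the visible x-axis segment lies entirely on the curve; it crosses the y-axis at the gridline y = 0.
Finally, together with the visible shape, these determine p as stated.

2*x^2*y^2 + 2*x*y^3 - 3*y^4 + y^3 - x*y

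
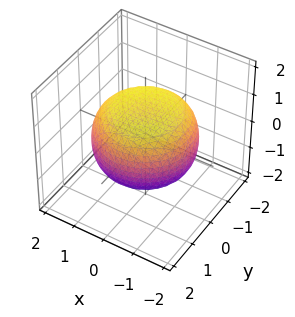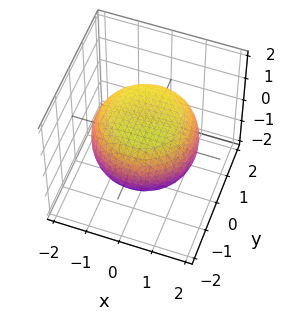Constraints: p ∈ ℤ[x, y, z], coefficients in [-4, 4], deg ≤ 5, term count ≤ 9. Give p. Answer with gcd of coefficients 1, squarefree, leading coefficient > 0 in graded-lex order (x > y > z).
x^4 + 2*x^2*y^2 + y^4 - x^2 - y^2 + 3*z^2 - 3

1. Degree: the shape is more complex than any degree-3 surface, so deg p = 4.
2. Symmetries: the z-axis is an axis of rotation, so x and y enter only as x² + y².
3. Observable constraints: a circular section at z = 0 has radius between 1 and 2; the z-axis gridline crossings are at z ∈ {-1, 1}.
4. Fitting integer coefficients to these (and the overall shape) gives p.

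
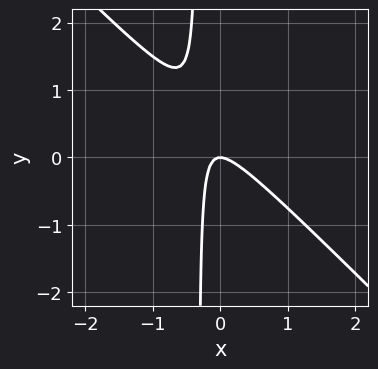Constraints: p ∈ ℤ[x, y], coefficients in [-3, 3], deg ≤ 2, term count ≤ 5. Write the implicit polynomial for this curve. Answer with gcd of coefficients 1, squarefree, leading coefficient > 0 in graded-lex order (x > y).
3*x^2 + 3*x*y + y

1. The degree is 2 — the shape is more complex than any degree-1 curve.
2. Reading off the gridlines: one x-axis crossing is at x = 0; one y-axis crossing is at y = 0.
3. Fitting integer coefficients to these (and the overall shape) gives p.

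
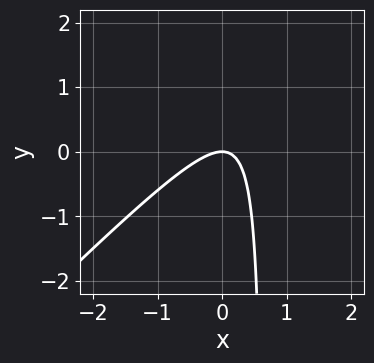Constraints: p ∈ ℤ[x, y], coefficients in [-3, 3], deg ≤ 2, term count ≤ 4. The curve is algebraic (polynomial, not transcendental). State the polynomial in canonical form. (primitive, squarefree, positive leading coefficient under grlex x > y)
3*x^2 - 3*x*y + 2*y

1. The degree is 2 — a generic line meets the curve in up to 2 points.
2. Reading off the gridlines: it meets the y-axis at y = 0 (among the integer gridlines); it crosses the x-axis at the gridline x = 0.
3. Putting this together gives p.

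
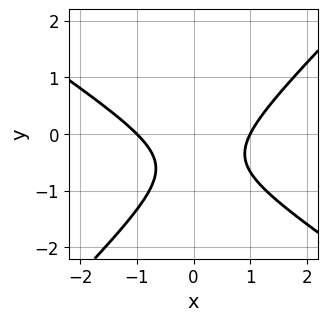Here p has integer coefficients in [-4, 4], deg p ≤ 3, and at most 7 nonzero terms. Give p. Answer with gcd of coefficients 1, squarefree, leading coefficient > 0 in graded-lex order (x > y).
2*x^2 + x*y - 3*y^2 - 3*y - 2

1. Degree: no degree-1 curve has this shape, so deg p = 2.
2. From the visible intercepts: the x-axis gridline crossings are at x ∈ {-1, 1}; it misses every integer gridline on the y-axis.
3. The integer polynomial consistent with all of this is the stated p.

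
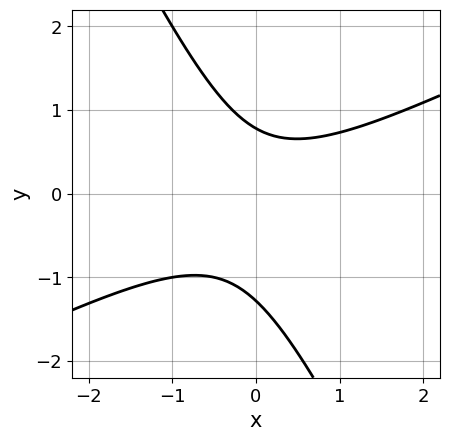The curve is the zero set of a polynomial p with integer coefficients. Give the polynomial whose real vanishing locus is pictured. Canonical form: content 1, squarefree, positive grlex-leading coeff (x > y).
First, degree: the shape is more complex than any degree-1 curve, so deg p = 2.
Then, from the visible intercepts: the curve avoids every integer x-axis point in the box.
Finally, fitting integer coefficients to these (and the overall shape) gives p.

2*x^2 - 3*x*y - 2*y^2 - y + 2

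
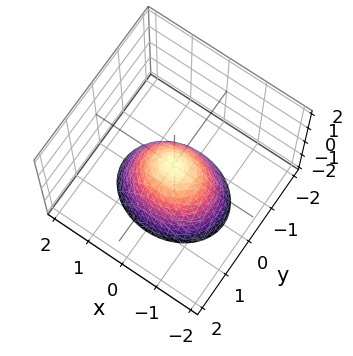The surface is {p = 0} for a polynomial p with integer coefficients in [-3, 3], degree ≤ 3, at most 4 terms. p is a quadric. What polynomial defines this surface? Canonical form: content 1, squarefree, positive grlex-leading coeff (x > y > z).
First, deg p = 2.
Then, symmetries: it's symmetric under y → −y, forcing even powers of y; it's symmetric under x → −x, forcing even powers of x.
Next, from the visible intercepts: it meets the y-axis at y = 0 (among the integer gridlines); one x-axis crossing is at x = 0; it meets the z-axis at z = 0 (among the integer gridlines).
Finally, putting this together gives p.

2*x^2 + 3*y^2 + 2*z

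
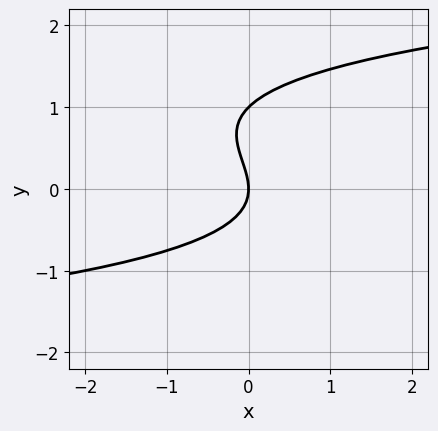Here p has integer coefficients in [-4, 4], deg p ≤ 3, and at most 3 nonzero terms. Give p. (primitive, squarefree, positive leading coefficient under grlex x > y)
y^3 - y^2 - x

1. deg p = 3. The shape is more complex than any degree-2 curve.
2. Against the integer gridlines: among the integer gridlines, it crosses the y-axis at y ∈ {0, 1}; one x-axis crossing is at x = 0.
3. The integer polynomial consistent with all of this is the stated p.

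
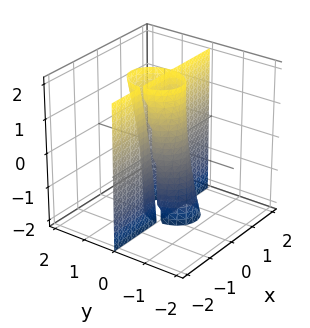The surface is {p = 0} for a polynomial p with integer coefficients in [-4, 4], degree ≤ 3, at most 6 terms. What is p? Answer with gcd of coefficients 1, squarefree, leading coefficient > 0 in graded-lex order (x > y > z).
3*x^2*y + x*y*z + 2*y^3 - y

First, the picture has 2 separate pieces. Treating them together as one polynomial.
Next, deg p = 3. A generic line meets the surface in up to 3 points.
Next, from the axis intercepts and sections: the visible z-axis segment lies entirely on the surface; it meets the y-axis at y = 0 (among the integer gridlines); the visible x-axis segment lies entirely on the surface.
Finally, these observations pin down the coefficients.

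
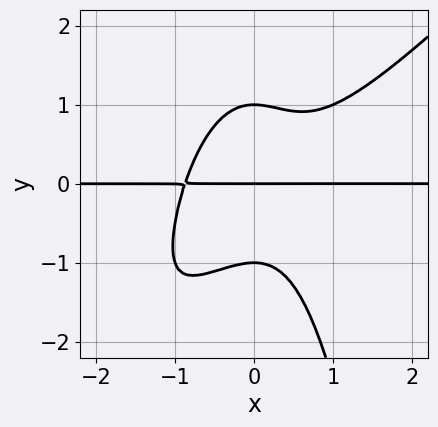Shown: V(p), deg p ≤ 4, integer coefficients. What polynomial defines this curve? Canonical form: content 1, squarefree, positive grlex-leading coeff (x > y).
1. The degree is 4 — a generic line meets the curve in up to 4 points.
2. Observable constraints: the y-axis gridline crossings are at y ∈ {-1, 0, 1}; the visible x-axis segment lies entirely on the curve.
3. These observations pin down the coefficients.

3*x^3*y - 3*x^2*y^2 - 2*y^3 + 2*y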